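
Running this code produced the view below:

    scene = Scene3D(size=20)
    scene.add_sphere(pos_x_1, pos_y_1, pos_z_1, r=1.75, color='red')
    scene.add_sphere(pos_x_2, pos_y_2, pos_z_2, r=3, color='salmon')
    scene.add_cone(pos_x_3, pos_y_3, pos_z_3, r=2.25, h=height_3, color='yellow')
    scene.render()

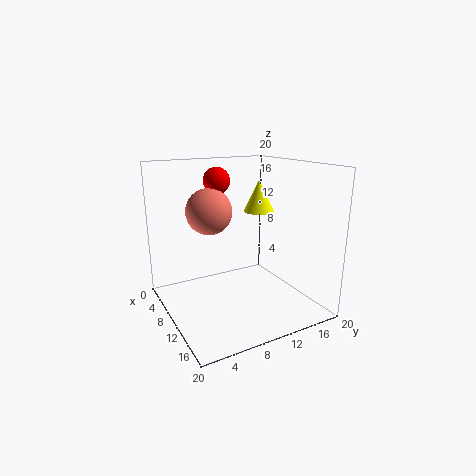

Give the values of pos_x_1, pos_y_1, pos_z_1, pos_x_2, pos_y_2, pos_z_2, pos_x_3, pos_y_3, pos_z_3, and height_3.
pos_x_1 = 9.25
pos_y_1 = 7.25
pos_z_1 = 18
pos_x_2 = 10
pos_y_2 = 5.75
pos_z_2 = 14.25
pos_x_3 = 7.75
pos_y_3 = 14.75
pos_z_3 = 12.75
height_3 = 4.75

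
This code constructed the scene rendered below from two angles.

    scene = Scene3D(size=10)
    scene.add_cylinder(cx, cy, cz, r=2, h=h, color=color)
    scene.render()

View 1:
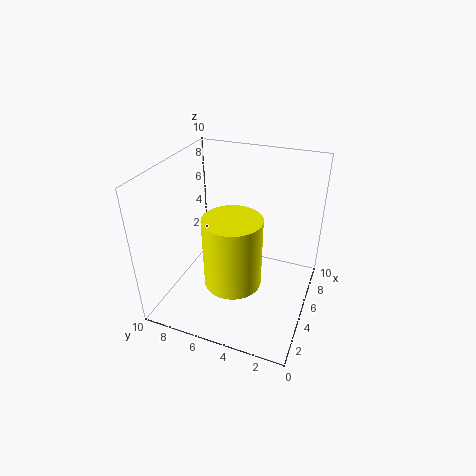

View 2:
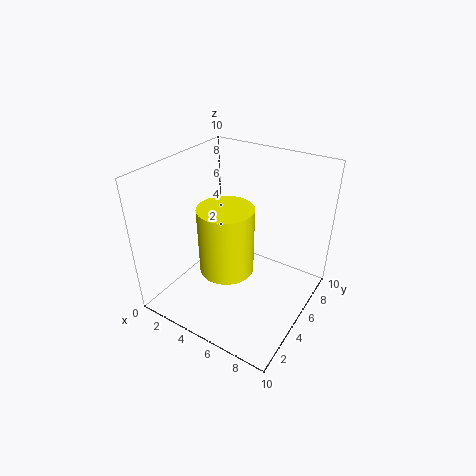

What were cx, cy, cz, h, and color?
cx = 4
cy = 5
cz = 2
h = 5
color = 'yellow'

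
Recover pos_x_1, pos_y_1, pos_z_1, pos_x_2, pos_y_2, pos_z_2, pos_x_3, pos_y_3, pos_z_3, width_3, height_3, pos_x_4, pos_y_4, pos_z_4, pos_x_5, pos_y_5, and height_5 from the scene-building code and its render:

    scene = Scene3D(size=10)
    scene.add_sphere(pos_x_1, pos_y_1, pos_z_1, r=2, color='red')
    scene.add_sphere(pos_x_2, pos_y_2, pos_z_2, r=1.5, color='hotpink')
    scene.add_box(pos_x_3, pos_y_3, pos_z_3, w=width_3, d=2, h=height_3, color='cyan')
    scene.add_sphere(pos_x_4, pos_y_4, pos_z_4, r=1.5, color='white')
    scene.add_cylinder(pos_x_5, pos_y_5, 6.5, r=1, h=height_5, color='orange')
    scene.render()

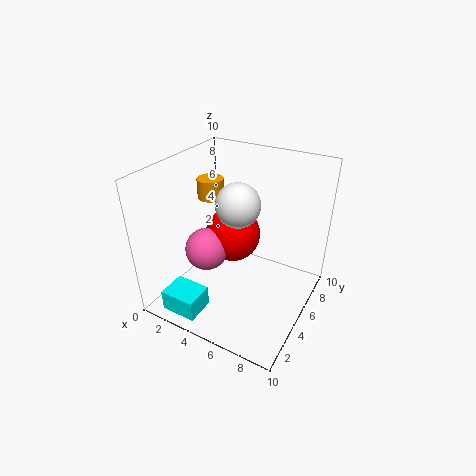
pos_x_1 = 4; pos_y_1 = 6; pos_z_1 = 4.5; pos_x_2 = 3; pos_y_2 = 4; pos_z_2 = 4; pos_x_3 = 1.5; pos_y_3 = 0.5; pos_z_3 = 0.5; width_3 = 2.5; height_3 = 1.5; pos_x_4 = 5; pos_y_4 = 5; pos_z_4 = 7.5; pos_x_5 = 1.5; pos_y_5 = 7; height_5 = 1.5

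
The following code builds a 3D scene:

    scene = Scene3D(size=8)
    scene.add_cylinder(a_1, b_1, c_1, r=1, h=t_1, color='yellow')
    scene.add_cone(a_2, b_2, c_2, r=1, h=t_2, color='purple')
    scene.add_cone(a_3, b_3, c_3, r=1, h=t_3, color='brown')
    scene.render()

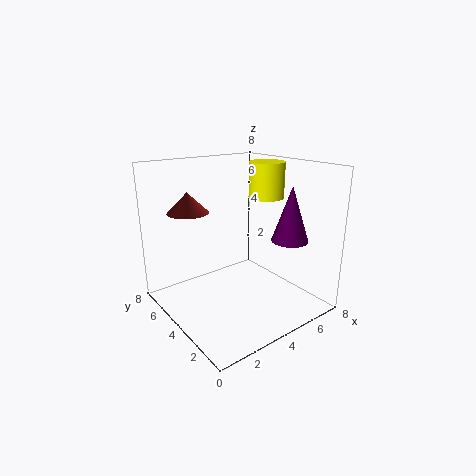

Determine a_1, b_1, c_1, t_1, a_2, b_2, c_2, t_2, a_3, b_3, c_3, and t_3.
a_1 = 6; b_1 = 4; c_1 = 6; t_1 = 2; a_2 = 6; b_2 = 2; c_2 = 4; t_2 = 3; a_3 = 1; b_3 = 4; c_3 = 6; t_3 = 1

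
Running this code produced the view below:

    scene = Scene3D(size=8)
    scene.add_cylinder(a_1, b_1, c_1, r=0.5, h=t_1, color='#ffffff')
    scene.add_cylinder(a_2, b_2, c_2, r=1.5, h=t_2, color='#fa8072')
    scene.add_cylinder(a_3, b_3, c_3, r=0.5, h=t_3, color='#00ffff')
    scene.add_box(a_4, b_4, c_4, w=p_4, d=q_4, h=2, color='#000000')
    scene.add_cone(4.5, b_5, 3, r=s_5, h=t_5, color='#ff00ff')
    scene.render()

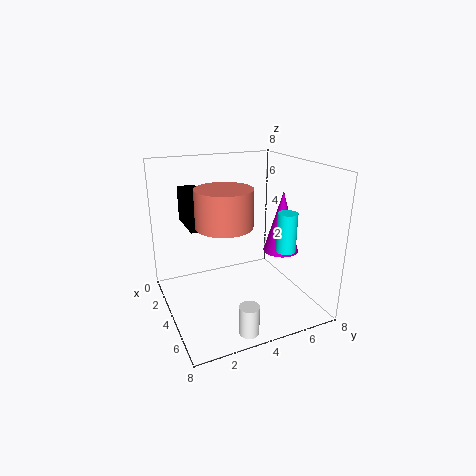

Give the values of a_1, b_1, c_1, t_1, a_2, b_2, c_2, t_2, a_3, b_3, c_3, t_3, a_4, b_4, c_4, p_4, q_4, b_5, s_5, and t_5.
a_1 = 7.5
b_1 = 3
c_1 = 0.5
t_1 = 1.5
a_2 = 4.5
b_2 = 3
c_2 = 5
t_2 = 2
a_3 = 6.5
b_3 = 5.5
c_3 = 4
t_3 = 2
a_4 = 1
b_4 = 1.5
c_4 = 4.5
p_4 = 2.5
q_4 = 1
b_5 = 6.5
s_5 = 1
t_5 = 3.5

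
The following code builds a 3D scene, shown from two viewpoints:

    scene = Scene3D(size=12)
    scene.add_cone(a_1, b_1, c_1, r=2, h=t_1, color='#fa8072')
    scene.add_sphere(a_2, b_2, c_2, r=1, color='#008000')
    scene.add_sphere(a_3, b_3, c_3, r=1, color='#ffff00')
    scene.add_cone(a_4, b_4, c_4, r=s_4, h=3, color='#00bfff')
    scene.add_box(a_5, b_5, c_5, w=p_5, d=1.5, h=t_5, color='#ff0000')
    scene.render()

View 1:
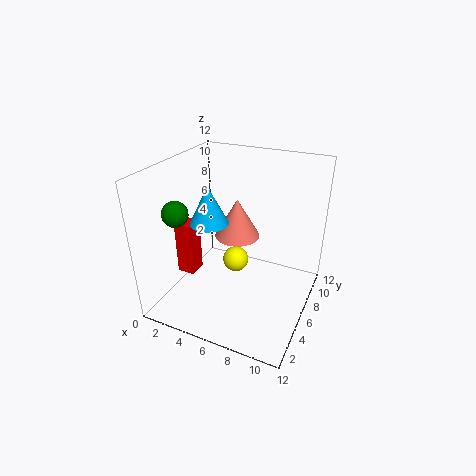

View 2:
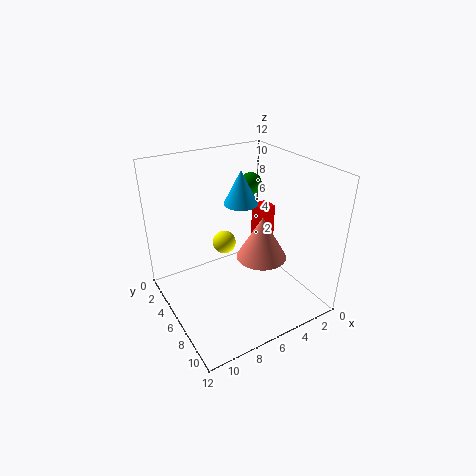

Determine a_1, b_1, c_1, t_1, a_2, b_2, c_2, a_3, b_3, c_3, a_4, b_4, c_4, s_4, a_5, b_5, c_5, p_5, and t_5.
a_1 = 5, b_1 = 8, c_1 = 5, t_1 = 3.5, a_2 = 2.5, b_2 = 2.5, c_2 = 9, a_3 = 6.5, b_3 = 4.5, c_3 = 5, a_4 = 4.5, b_4 = 4, c_4 = 8, s_4 = 1.5, a_5 = 1.5, b_5 = 3.5, c_5 = 3, p_5 = 1.5, t_5 = 4.5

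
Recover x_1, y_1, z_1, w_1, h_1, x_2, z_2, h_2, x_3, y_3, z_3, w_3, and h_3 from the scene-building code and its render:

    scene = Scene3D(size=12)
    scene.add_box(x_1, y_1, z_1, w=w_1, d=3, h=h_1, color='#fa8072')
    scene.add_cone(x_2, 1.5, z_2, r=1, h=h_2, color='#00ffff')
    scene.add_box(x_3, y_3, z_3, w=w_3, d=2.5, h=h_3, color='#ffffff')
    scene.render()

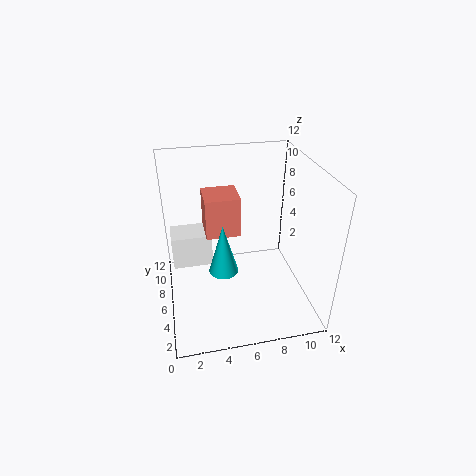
x_1 = 3.5; y_1 = 7; z_1 = 5.5; w_1 = 3; h_1 = 3.5; x_2 = 4; z_2 = 6.5; h_2 = 3.5; x_3 = 0.5; y_3 = 7.5; z_3 = 2.5; w_3 = 3.5; h_3 = 3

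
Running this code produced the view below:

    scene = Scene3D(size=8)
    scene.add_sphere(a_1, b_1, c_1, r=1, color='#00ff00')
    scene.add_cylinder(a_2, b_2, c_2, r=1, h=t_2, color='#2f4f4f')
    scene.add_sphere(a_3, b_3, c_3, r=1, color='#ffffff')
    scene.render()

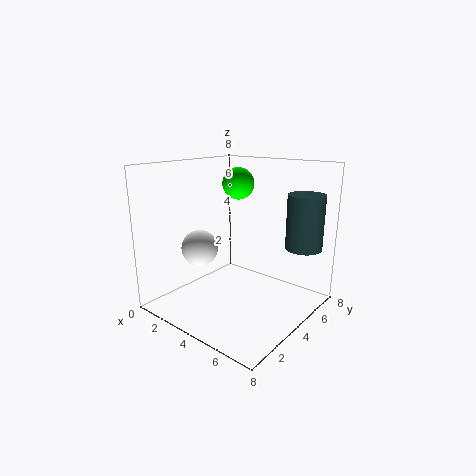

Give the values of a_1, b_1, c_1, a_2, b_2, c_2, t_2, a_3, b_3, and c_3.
a_1 = 2
b_1 = 6.5
c_1 = 6.5
a_2 = 7
b_2 = 6
c_2 = 3.5
t_2 = 3
a_3 = 2.5
b_3 = 2.5
c_3 = 3.5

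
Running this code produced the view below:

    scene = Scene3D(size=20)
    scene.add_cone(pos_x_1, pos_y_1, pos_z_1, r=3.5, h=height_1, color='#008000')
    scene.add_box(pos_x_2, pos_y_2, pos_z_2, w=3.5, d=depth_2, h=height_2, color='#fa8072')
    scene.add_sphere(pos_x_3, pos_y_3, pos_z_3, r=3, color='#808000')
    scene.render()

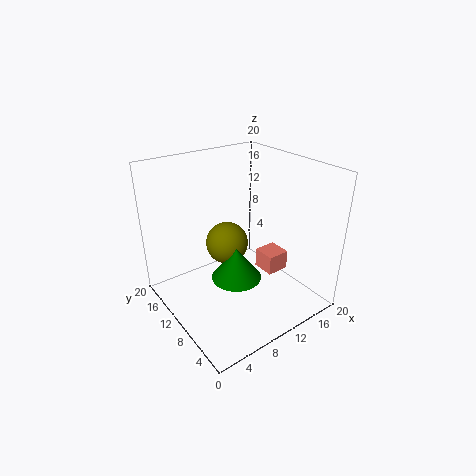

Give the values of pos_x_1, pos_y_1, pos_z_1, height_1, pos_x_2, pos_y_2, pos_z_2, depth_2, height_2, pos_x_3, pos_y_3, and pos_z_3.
pos_x_1 = 9; pos_y_1 = 9; pos_z_1 = 4.5; height_1 = 4.5; pos_x_2 = 15; pos_y_2 = 8.5; pos_z_2 = 2.5; depth_2 = 3.5; height_2 = 3; pos_x_3 = 9.5; pos_y_3 = 12; pos_z_3 = 8.5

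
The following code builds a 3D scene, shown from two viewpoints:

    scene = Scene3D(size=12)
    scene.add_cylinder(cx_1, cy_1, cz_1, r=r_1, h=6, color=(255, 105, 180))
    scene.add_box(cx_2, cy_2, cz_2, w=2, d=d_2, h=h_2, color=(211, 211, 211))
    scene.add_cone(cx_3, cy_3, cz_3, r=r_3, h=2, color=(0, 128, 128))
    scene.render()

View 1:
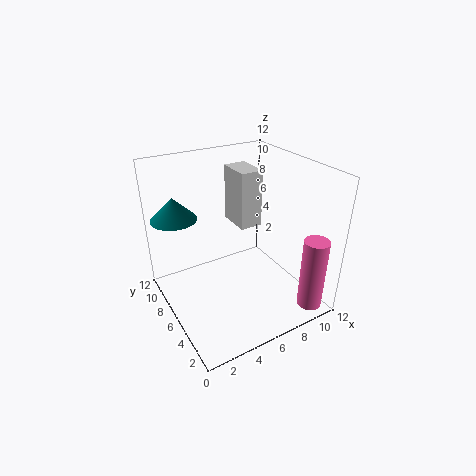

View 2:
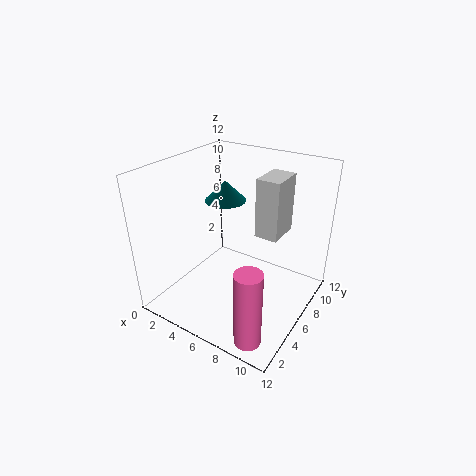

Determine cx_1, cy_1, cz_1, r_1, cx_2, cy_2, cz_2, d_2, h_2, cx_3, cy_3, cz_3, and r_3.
cx_1 = 10
cy_1 = 1
cz_1 = 1
r_1 = 1
cx_2 = 7
cy_2 = 7
cz_2 = 6
d_2 = 3
h_2 = 5
cx_3 = 2
cy_3 = 10
cz_3 = 7
r_3 = 2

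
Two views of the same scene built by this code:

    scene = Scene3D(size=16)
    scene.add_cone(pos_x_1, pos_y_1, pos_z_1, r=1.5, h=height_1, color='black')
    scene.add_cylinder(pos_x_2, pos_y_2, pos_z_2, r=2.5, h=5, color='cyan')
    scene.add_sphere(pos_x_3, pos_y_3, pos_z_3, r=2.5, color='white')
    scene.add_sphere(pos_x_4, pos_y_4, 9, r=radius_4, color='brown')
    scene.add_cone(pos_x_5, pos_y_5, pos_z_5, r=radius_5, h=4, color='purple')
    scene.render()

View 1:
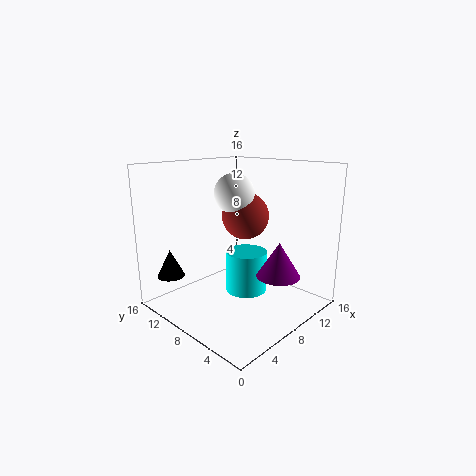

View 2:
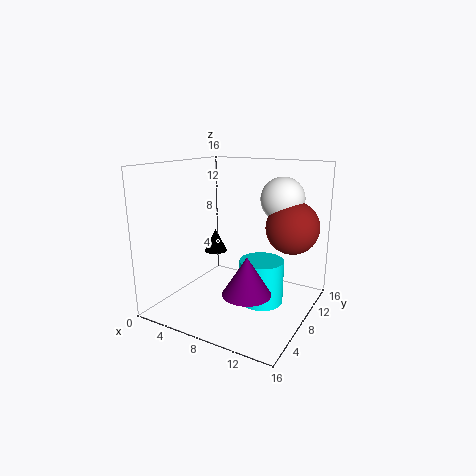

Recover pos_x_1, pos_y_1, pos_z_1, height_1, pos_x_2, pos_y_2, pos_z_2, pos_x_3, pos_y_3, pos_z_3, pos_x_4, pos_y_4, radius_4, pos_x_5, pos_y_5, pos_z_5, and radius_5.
pos_x_1 = 2
pos_y_1 = 12.5
pos_z_1 = 4
height_1 = 3
pos_x_2 = 10.5
pos_y_2 = 9
pos_z_2 = 0.5
pos_x_3 = 11.5
pos_y_3 = 12
pos_z_3 = 12
pos_x_4 = 13
pos_y_4 = 11.5
radius_4 = 3
pos_x_5 = 11
pos_y_5 = 4.5
pos_z_5 = 3.5
radius_5 = 2.5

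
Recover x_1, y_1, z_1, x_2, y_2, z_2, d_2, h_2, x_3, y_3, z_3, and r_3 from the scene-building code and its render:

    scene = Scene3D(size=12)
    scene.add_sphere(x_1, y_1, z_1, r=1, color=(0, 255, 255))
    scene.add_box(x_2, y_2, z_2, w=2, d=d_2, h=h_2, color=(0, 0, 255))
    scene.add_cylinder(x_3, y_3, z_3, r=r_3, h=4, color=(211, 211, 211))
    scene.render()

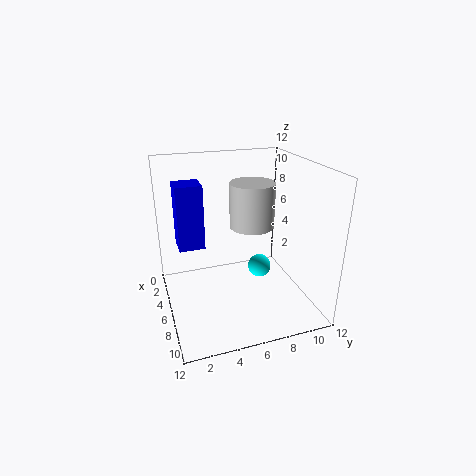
x_1 = 6, y_1 = 8, z_1 = 3, x_2 = 5, y_2 = 1, z_2 = 6, d_2 = 2, h_2 = 5, x_3 = 4, y_3 = 8, z_3 = 6, r_3 = 2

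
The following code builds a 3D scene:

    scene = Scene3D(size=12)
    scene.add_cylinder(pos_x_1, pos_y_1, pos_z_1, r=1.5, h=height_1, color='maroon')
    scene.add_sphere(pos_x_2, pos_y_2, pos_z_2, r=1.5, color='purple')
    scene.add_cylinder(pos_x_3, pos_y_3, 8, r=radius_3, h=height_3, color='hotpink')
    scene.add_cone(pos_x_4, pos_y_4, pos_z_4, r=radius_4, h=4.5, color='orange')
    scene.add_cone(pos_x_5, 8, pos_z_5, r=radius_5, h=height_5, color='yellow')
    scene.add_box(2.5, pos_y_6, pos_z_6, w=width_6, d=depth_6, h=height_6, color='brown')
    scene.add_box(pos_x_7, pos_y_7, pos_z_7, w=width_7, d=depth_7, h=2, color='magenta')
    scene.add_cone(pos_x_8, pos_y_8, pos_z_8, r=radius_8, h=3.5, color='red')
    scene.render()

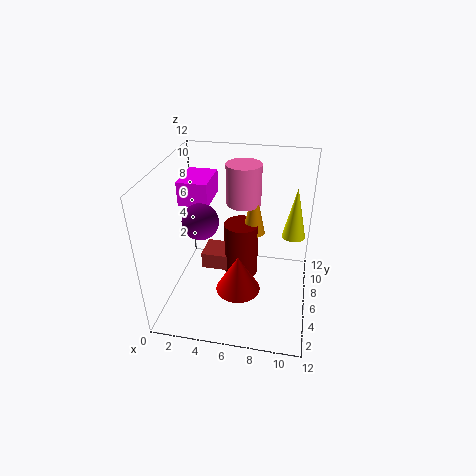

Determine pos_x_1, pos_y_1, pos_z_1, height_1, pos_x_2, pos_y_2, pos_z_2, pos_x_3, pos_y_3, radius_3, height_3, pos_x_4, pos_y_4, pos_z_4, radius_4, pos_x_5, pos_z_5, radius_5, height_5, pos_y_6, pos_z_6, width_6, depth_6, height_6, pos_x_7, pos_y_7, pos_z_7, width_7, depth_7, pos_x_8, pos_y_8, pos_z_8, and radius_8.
pos_x_1 = 6, pos_y_1 = 7.5, pos_z_1 = 1.5, height_1 = 5, pos_x_2 = 3, pos_y_2 = 5.5, pos_z_2 = 7.5, pos_x_3 = 6, pos_y_3 = 8.5, radius_3 = 1.5, height_3 = 3.5, pos_x_4 = 7, pos_y_4 = 8, pos_z_4 = 5.5, radius_4 = 1, pos_x_5 = 10.5, pos_z_5 = 5.5, radius_5 = 1, height_5 = 4.5, pos_y_6 = 6.5, pos_z_6 = 2, width_6 = 3, depth_6 = 2.5, height_6 = 1.5, pos_x_7 = 1, pos_y_7 = 6, pos_z_7 = 8.5, width_7 = 2.5, depth_7 = 3.5, pos_x_8 = 6, pos_y_8 = 6, pos_z_8 = 0.5, radius_8 = 2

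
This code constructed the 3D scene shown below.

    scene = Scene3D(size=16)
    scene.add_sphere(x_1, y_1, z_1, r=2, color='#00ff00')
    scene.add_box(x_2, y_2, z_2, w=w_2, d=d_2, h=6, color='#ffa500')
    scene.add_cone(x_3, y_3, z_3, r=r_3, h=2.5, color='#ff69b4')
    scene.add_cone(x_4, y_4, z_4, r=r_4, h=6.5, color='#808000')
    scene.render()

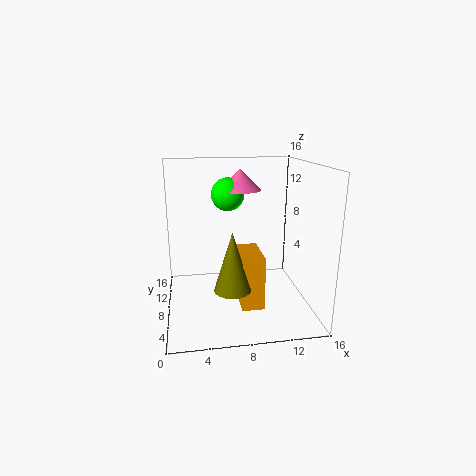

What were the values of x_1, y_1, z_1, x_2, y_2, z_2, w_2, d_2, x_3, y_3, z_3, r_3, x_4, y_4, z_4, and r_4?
x_1 = 7.5; y_1 = 12.5; z_1 = 12; x_2 = 8; y_2 = 5; z_2 = 0.5; w_2 = 2.5; d_2 = 5; x_3 = 9; y_3 = 12.5; z_3 = 12.5; r_3 = 2.5; x_4 = 7; y_4 = 5.5; z_4 = 3; r_4 = 2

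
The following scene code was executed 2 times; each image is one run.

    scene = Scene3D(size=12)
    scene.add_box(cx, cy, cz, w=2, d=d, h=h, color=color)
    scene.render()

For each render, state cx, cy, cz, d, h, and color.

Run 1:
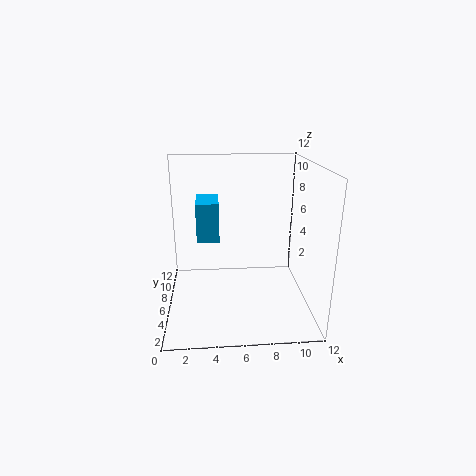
cx = 2.5
cy = 7.5
cz = 5
d = 3.5
h = 3.5
color = 'deepskyblue'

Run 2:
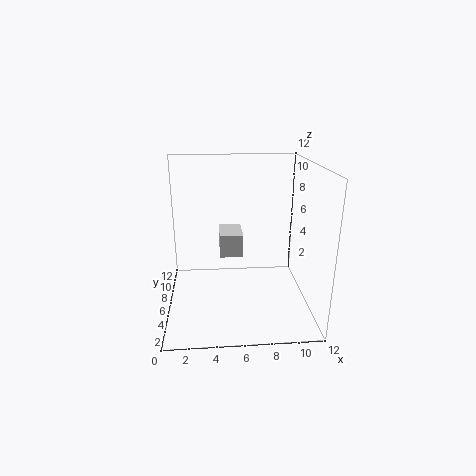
cx = 4.5
cy = 6.5
cz = 4
d = 3
h = 2
color = 'lightgray'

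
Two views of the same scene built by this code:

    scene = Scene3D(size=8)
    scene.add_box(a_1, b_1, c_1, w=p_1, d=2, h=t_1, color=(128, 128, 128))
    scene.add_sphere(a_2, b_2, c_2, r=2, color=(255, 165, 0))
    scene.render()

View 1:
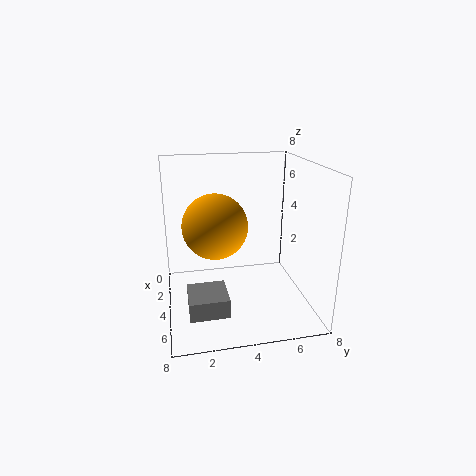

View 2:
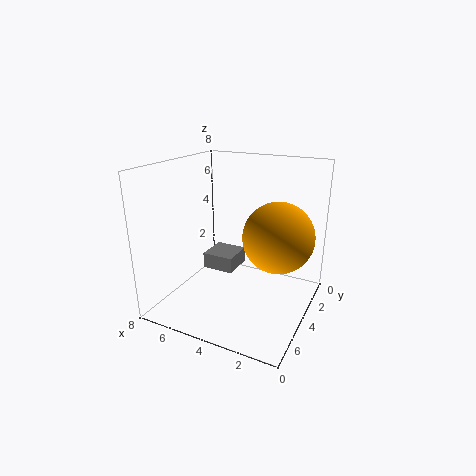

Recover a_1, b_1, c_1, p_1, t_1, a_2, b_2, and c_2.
a_1 = 5; b_1 = 1; c_1 = 1; p_1 = 2; t_1 = 1; a_2 = 2; b_2 = 3; c_2 = 4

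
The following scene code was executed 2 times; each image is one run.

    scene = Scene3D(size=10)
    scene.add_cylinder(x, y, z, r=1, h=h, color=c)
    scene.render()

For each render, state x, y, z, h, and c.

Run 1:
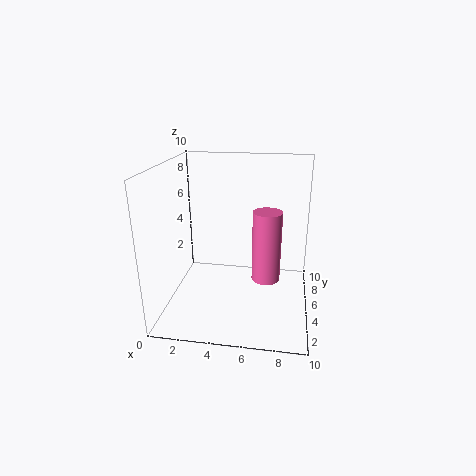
x = 7; y = 5; z = 2; h = 5; c = 'hotpink'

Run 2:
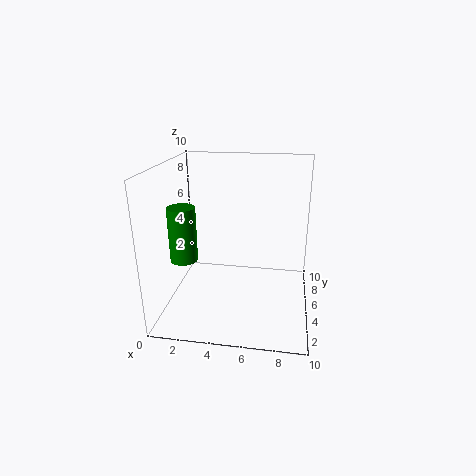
x = 1; y = 5; z = 3; h = 4; c = 'green'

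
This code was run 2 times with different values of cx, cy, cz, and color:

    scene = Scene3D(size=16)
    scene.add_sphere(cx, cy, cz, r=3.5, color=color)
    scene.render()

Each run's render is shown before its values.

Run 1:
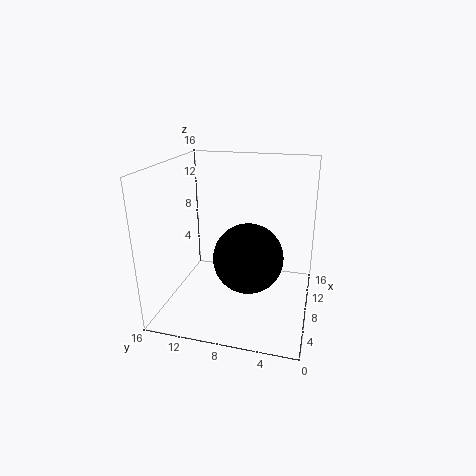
cx = 4.5, cy = 6, cz = 7.5, color = 'black'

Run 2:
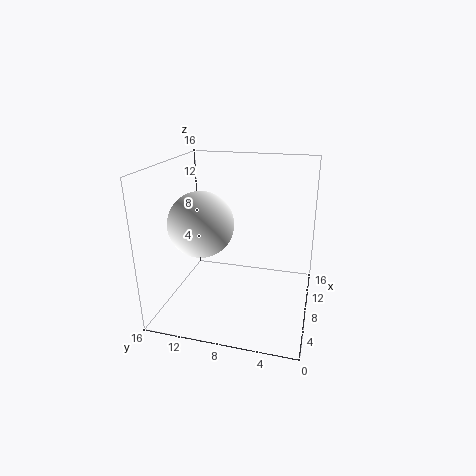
cx = 6, cy = 11.5, cz = 10, color = 'white'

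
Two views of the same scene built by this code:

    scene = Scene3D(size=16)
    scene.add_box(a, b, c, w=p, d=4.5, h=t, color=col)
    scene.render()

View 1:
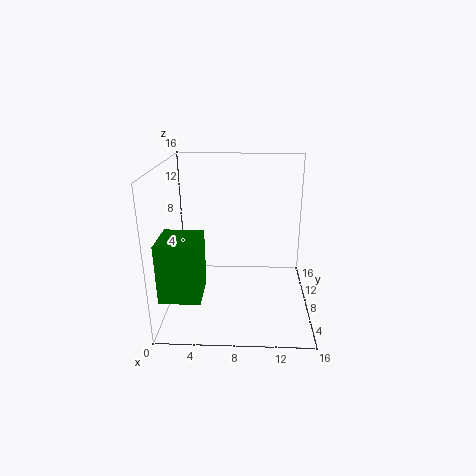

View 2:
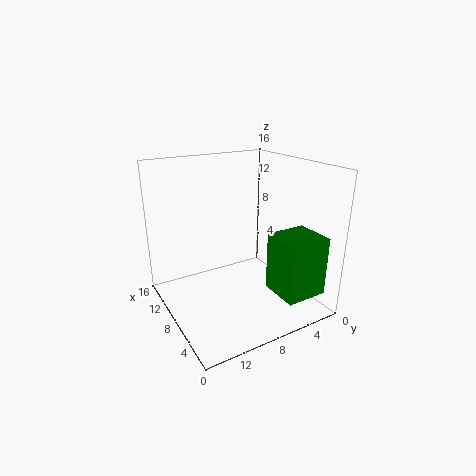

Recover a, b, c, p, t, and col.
a = 0.25, b = 2, c = 3.25, p = 4.25, t = 6.25, col = 'green'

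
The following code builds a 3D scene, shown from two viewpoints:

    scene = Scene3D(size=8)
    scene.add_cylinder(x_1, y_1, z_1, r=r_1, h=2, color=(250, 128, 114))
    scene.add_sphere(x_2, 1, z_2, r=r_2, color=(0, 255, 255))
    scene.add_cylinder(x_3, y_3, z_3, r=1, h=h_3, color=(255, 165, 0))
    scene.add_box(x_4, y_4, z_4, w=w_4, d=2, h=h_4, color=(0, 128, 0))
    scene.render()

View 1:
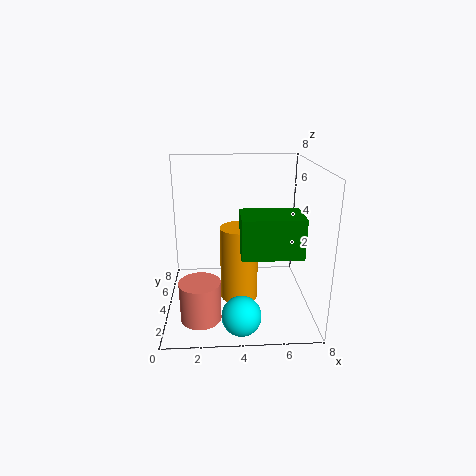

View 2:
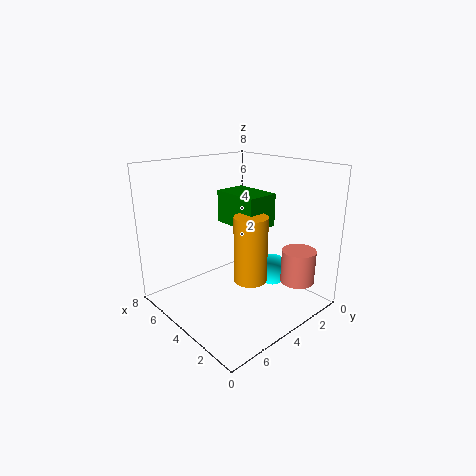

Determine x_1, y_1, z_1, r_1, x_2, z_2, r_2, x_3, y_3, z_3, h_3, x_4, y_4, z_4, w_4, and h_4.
x_1 = 2
y_1 = 1
z_1 = 1
r_1 = 1
x_2 = 4
z_2 = 1
r_2 = 1
x_3 = 4
y_3 = 3
z_3 = 1
h_3 = 4
x_4 = 4
y_4 = 1
z_4 = 4
w_4 = 3
h_4 = 2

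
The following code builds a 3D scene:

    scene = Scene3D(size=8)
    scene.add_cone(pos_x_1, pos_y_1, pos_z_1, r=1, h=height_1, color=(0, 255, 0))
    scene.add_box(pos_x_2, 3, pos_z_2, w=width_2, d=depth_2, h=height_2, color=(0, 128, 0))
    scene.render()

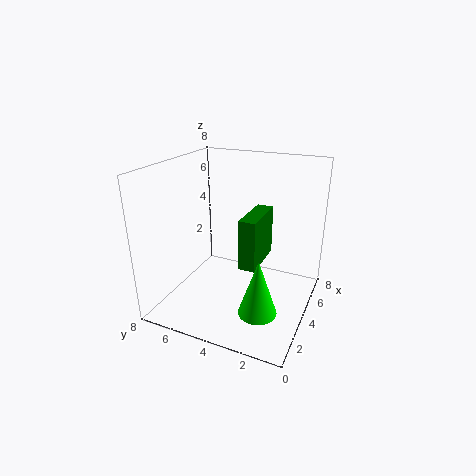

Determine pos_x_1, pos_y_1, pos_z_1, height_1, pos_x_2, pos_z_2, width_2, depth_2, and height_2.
pos_x_1 = 2
pos_y_1 = 2
pos_z_1 = 1
height_1 = 3
pos_x_2 = 4
pos_z_2 = 2
width_2 = 3
depth_2 = 1
height_2 = 3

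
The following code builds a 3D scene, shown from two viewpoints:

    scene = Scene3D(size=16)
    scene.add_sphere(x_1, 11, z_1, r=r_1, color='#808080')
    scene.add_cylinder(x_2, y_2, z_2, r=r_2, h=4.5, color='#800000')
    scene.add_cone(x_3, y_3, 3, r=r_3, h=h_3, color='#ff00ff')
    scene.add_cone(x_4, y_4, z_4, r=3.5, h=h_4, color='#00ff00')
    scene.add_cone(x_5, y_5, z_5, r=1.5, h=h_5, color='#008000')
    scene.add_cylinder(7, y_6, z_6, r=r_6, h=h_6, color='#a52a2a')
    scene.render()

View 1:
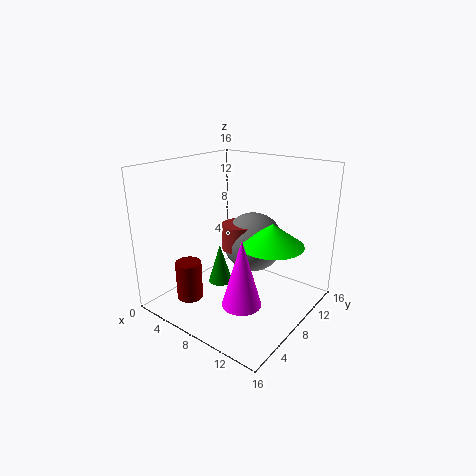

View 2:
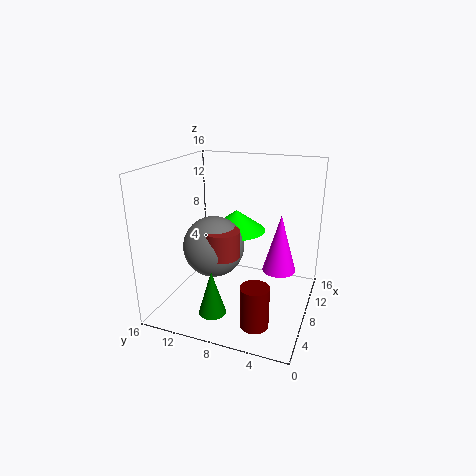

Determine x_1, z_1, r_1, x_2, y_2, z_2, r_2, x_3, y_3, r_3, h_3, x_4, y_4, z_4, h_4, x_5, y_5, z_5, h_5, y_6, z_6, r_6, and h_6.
x_1 = 8, z_1 = 6.5, r_1 = 3.5, x_2 = 3.5, y_2 = 4.5, z_2 = 0.5, r_2 = 1.5, x_3 = 11.5, y_3 = 4, r_3 = 2, h_3 = 7, x_4 = 11.5, y_4 = 9.5, z_4 = 7.5, h_4 = 2.5, x_5 = 4, y_5 = 9.5, z_5 = 0.5, h_5 = 5, y_6 = 9.5, z_6 = 6, r_6 = 2, h_6 = 3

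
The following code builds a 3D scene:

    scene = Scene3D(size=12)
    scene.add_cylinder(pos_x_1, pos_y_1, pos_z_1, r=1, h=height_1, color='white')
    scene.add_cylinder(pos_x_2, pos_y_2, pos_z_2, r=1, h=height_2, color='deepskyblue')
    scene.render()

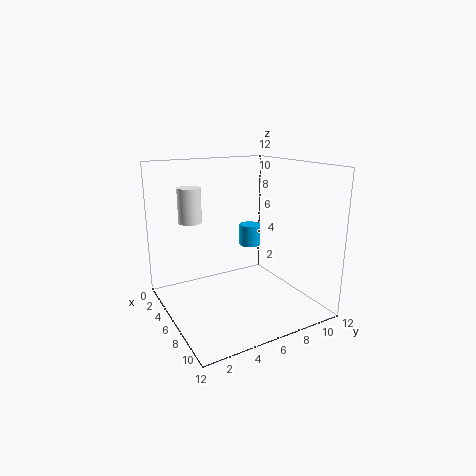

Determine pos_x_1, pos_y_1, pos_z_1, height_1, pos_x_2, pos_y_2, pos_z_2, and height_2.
pos_x_1 = 3, pos_y_1 = 3, pos_z_1 = 7, height_1 = 3, pos_x_2 = 3, pos_y_2 = 9, pos_z_2 = 4, height_2 = 2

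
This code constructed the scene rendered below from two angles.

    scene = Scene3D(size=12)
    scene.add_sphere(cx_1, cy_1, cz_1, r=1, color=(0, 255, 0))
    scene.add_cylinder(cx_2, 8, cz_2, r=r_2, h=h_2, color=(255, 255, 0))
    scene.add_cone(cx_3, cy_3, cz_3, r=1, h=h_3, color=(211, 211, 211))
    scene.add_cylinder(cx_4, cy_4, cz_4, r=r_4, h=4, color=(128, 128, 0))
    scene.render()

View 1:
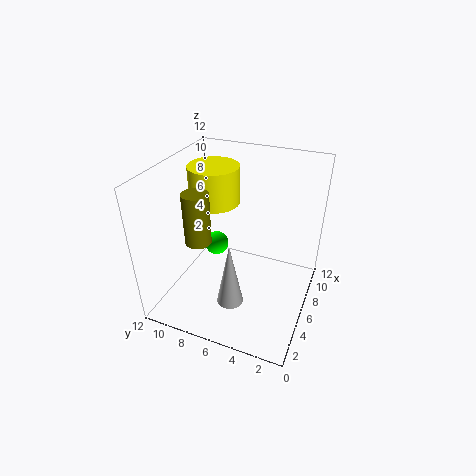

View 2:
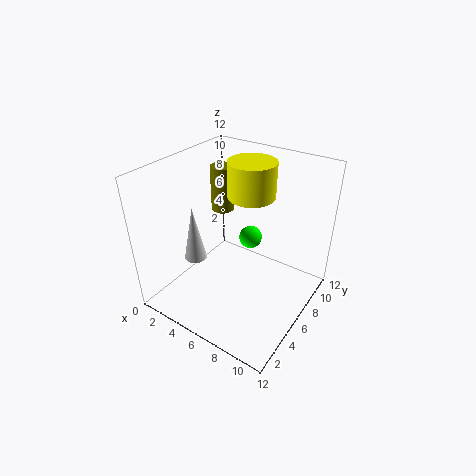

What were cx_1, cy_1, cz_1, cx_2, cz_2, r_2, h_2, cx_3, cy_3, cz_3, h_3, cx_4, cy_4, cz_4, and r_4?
cx_1 = 6
cy_1 = 8
cz_1 = 5
cx_2 = 6
cz_2 = 9
r_2 = 2
h_2 = 3
cx_3 = 2
cy_3 = 5
cz_3 = 3
h_3 = 5
cx_4 = 3
cy_4 = 8
cz_4 = 7
r_4 = 1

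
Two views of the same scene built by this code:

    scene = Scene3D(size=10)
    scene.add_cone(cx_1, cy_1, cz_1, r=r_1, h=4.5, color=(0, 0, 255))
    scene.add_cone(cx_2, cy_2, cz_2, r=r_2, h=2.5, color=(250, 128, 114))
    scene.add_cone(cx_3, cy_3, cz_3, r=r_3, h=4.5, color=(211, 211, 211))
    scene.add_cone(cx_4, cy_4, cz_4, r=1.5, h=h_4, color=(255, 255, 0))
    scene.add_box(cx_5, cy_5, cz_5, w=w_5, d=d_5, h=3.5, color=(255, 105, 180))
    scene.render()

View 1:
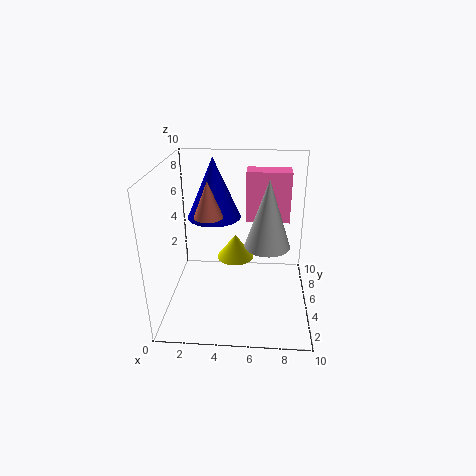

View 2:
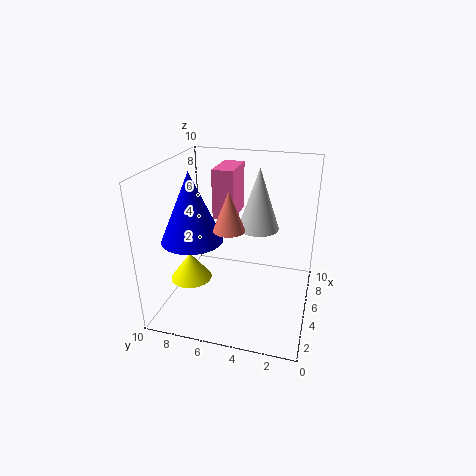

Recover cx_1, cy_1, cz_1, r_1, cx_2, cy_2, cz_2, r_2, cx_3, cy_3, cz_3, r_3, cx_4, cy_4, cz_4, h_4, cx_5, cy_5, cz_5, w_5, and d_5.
cx_1 = 3, cy_1 = 7.5, cz_1 = 5.5, r_1 = 2, cx_2 = 3, cy_2 = 5, cz_2 = 6.5, r_2 = 1, cx_3 = 7, cy_3 = 4, cz_3 = 5, r_3 = 1.5, cx_4 = 4.5, cy_4 = 8.5, cz_4 = 1.5, h_4 = 2, cx_5 = 5.5, cy_5 = 5.5, cz_5 = 6, w_5 = 3, d_5 = 1.5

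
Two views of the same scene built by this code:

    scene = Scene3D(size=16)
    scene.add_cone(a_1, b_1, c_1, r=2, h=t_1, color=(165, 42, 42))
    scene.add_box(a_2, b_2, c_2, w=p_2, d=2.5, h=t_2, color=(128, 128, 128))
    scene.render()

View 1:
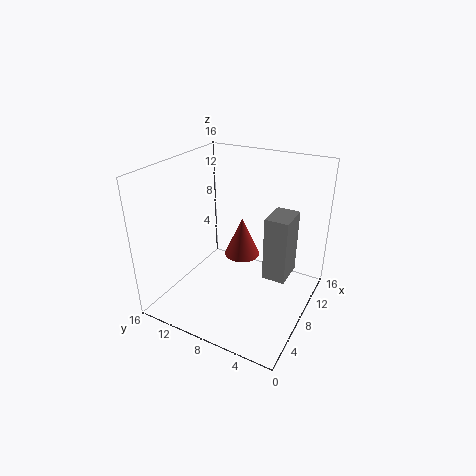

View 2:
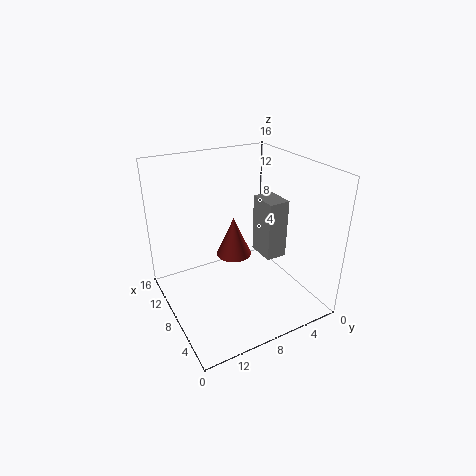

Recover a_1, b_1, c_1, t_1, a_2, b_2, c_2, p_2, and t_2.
a_1 = 9, b_1 = 8, c_1 = 5.5, t_1 = 4.5, a_2 = 7, b_2 = 2, c_2 = 4.5, p_2 = 3.5, t_2 = 7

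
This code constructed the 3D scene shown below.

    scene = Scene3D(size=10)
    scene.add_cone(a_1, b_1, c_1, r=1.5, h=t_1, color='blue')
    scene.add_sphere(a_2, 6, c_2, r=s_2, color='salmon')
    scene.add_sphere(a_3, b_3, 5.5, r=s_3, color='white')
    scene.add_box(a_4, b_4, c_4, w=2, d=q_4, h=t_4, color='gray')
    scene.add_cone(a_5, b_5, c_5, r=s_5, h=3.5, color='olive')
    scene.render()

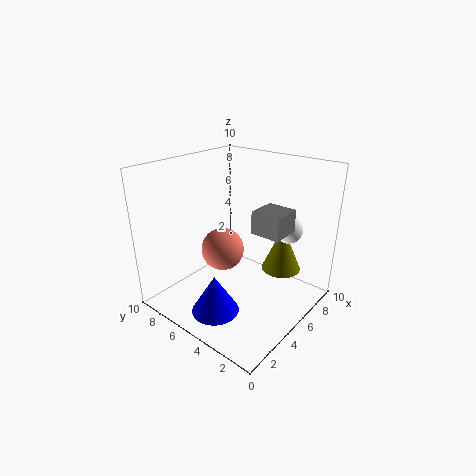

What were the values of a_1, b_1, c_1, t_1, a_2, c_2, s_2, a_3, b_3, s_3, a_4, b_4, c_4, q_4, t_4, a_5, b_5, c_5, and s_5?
a_1 = 1.5; b_1 = 4; c_1 = 1.5; t_1 = 2.5; a_2 = 4.5; c_2 = 4; s_2 = 1.5; a_3 = 7.5; b_3 = 2.5; s_3 = 1; a_4 = 4.5; b_4 = 1.5; c_4 = 6; q_4 = 2; t_4 = 1.5; a_5 = 8.5; b_5 = 3.5; c_5 = 1.5; s_5 = 1.5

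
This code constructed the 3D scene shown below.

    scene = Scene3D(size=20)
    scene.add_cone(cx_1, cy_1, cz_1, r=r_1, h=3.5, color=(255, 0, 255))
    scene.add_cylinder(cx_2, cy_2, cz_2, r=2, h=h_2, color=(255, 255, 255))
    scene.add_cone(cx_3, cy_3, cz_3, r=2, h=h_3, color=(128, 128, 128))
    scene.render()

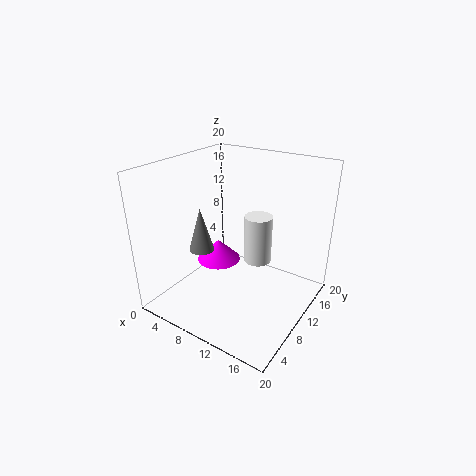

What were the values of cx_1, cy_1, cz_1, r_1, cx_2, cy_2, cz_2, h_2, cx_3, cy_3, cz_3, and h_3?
cx_1 = 3.5
cy_1 = 14
cz_1 = 2.5
r_1 = 3.5
cx_2 = 11.5
cy_2 = 13
cz_2 = 5.5
h_2 = 7
cx_3 = 2
cy_3 = 11.5
cz_3 = 5
h_3 = 7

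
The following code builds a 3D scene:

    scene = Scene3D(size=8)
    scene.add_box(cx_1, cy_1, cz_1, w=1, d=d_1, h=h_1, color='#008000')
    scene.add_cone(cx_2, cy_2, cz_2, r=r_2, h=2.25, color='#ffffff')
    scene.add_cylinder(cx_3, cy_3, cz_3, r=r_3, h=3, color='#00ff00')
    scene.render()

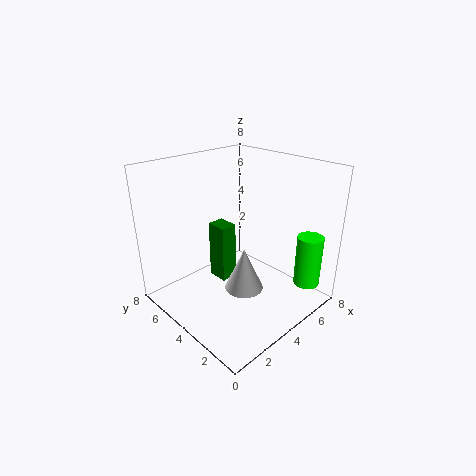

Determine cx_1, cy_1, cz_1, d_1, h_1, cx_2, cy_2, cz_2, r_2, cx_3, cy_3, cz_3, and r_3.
cx_1 = 3.75; cy_1 = 5; cz_1 = 0.75; d_1 = 1.25; h_1 = 3.5; cx_2 = 3; cy_2 = 2.5; cz_2 = 2; r_2 = 1; cx_3 = 7; cy_3 = 1.25; cz_3 = 1; r_3 = 0.75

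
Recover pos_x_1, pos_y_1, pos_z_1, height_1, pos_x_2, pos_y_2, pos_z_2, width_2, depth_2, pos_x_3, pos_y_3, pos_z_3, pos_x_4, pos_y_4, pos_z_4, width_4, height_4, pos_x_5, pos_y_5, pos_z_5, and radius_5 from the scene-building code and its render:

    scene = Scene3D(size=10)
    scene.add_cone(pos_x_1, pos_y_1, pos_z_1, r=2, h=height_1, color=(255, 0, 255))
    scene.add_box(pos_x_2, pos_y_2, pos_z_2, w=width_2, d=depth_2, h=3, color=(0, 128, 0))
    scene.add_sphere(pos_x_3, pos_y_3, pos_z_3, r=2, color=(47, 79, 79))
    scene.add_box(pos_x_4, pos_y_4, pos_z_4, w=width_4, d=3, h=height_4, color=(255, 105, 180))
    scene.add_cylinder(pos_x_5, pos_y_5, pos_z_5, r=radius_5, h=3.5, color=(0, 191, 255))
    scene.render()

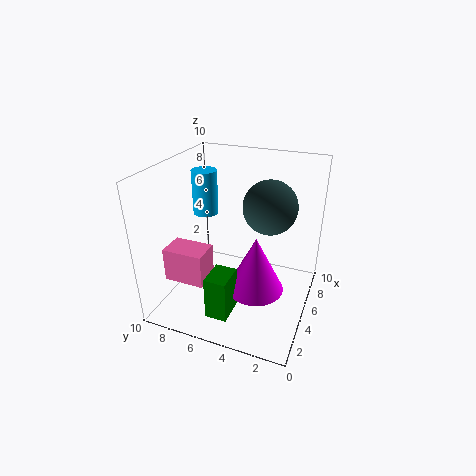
pos_x_1 = 4.5, pos_y_1 = 3.5, pos_z_1 = 1.5, height_1 = 4, pos_x_2 = 1.5, pos_y_2 = 4.5, pos_z_2 = 0.5, width_2 = 2, depth_2 = 1.5, pos_x_3 = 7.5, pos_y_3 = 3.5, pos_z_3 = 6.5, pos_x_4 = 3, pos_y_4 = 7, pos_z_4 = 1.5, width_4 = 2, height_4 = 2.5, pos_x_5 = 8, pos_y_5 = 9, pos_z_5 = 5, radius_5 = 1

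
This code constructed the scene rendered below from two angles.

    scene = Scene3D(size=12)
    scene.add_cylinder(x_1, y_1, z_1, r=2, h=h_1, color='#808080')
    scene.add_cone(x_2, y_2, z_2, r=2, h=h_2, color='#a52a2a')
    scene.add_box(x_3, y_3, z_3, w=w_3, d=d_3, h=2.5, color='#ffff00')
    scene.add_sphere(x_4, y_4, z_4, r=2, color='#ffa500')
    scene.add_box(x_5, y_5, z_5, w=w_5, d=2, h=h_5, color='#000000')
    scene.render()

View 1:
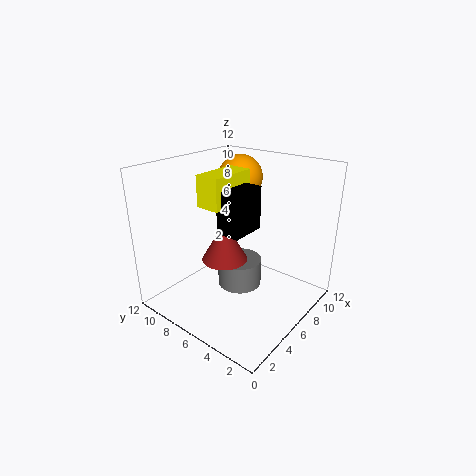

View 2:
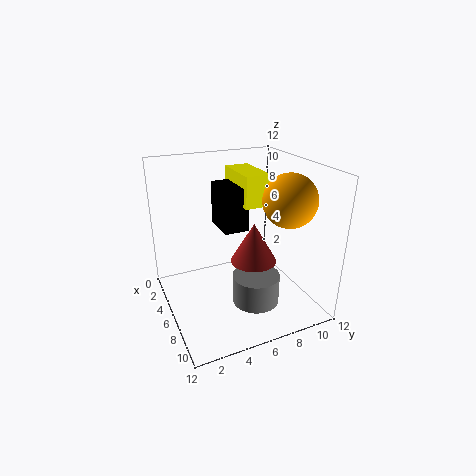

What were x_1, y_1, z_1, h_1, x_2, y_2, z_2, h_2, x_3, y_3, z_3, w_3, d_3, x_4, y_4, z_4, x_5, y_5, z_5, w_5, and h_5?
x_1 = 7.5
y_1 = 7
z_1 = 0.5
h_1 = 2.5
x_2 = 6
y_2 = 7.5
z_2 = 3.5
h_2 = 3.5
x_3 = 3.5
y_3 = 6
z_3 = 9
w_3 = 4
d_3 = 2
x_4 = 9.5
y_4 = 8.5
z_4 = 10
x_5 = 4
y_5 = 4.5
z_5 = 7
w_5 = 3
h_5 = 3.5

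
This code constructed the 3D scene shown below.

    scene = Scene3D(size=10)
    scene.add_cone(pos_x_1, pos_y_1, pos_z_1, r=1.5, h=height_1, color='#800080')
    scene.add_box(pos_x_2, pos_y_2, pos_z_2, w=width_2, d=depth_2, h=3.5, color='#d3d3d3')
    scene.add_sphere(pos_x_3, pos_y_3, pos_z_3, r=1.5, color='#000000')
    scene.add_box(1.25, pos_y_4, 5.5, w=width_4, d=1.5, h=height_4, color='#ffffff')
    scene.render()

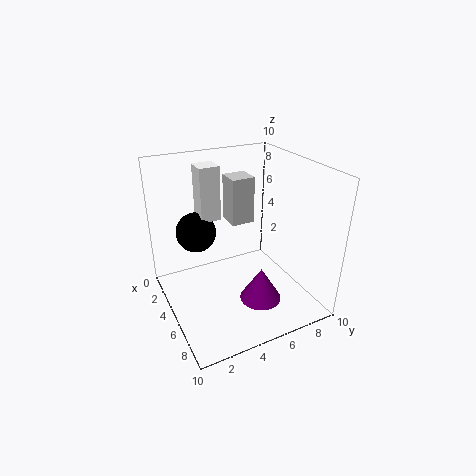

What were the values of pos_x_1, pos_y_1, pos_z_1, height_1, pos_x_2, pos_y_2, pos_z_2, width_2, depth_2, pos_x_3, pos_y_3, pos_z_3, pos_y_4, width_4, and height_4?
pos_x_1 = 6.25; pos_y_1 = 6.25; pos_z_1 = 0.25; height_1 = 2.5; pos_x_2 = 1.5; pos_y_2 = 5.5; pos_z_2 = 5; width_2 = 1.75; depth_2 = 1.75; pos_x_3 = 2; pos_y_3 = 3; pos_z_3 = 4.5; pos_y_4 = 3.25; width_4 = 1.5; height_4 = 4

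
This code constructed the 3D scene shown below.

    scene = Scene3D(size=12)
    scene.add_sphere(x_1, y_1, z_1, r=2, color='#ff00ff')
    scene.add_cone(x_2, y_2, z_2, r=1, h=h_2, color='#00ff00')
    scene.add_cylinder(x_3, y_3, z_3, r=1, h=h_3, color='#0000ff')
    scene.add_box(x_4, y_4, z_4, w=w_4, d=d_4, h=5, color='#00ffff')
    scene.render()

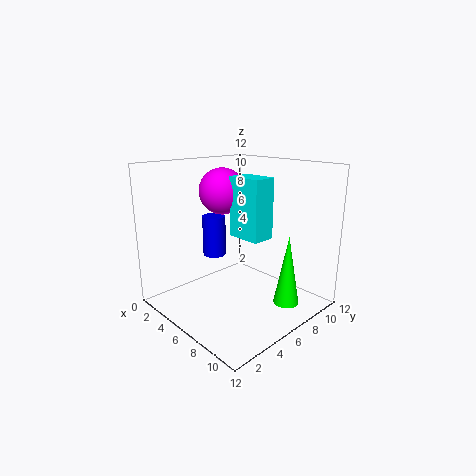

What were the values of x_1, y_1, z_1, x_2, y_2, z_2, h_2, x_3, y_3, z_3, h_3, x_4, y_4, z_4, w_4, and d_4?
x_1 = 3.5; y_1 = 6.5; z_1 = 9.5; x_2 = 10.5; y_2 = 7; z_2 = 1.5; h_2 = 5.5; x_3 = 3.5; y_3 = 5.5; z_3 = 4; h_3 = 3.5; x_4 = 5; y_4 = 6; z_4 = 6; w_4 = 3; d_4 = 2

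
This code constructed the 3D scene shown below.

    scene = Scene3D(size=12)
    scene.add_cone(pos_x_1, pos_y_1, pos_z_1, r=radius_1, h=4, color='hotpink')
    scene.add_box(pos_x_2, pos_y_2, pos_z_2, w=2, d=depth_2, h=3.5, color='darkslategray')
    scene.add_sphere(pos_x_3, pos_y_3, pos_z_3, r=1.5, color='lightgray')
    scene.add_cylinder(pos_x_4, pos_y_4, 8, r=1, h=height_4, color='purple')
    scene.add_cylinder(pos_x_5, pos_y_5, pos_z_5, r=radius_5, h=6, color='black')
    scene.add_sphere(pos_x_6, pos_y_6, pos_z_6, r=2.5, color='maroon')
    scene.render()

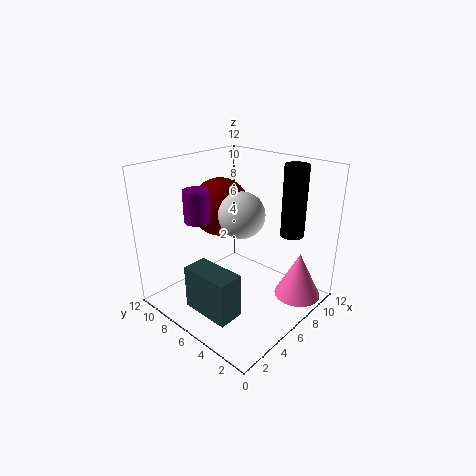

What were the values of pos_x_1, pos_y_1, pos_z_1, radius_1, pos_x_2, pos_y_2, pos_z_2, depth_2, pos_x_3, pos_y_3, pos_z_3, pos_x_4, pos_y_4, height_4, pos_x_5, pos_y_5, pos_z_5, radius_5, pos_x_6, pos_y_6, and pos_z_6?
pos_x_1 = 9.5
pos_y_1 = 2
pos_z_1 = 0.5
radius_1 = 2
pos_x_2 = 1
pos_y_2 = 3
pos_z_2 = 1.5
depth_2 = 4
pos_x_3 = 2.5
pos_y_3 = 2.5
pos_z_3 = 10
pos_x_4 = 3
pos_y_4 = 7.5
height_4 = 2.5
pos_x_5 = 9.5
pos_y_5 = 3
pos_z_5 = 6
radius_5 = 1
pos_x_6 = 6.5
pos_y_6 = 8.5
pos_z_6 = 8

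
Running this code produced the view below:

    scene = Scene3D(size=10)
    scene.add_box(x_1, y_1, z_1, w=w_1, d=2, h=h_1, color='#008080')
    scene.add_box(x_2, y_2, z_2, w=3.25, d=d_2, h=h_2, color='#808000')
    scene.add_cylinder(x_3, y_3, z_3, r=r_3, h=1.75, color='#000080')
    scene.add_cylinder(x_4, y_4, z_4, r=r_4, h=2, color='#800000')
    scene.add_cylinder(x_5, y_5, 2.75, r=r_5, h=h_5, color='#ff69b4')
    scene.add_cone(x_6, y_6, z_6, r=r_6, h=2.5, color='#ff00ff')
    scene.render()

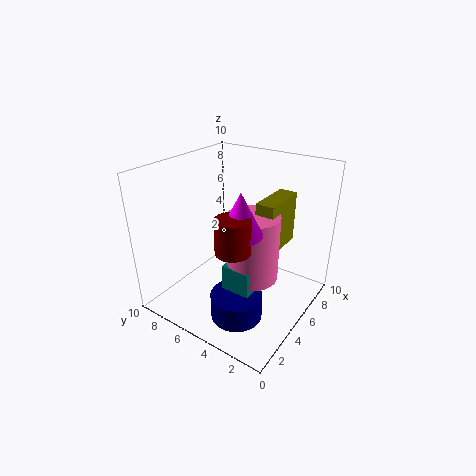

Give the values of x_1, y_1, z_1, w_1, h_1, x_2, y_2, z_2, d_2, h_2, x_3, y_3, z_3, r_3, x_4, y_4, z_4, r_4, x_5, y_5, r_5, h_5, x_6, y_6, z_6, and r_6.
x_1 = 2.75
y_1 = 2.75
z_1 = 2.25
w_1 = 1.75
h_1 = 1.75
x_2 = 4.75
y_2 = 2.25
z_2 = 4.5
d_2 = 1.25
h_2 = 3.5
x_3 = 3
y_3 = 3.75
z_3 = 0.25
r_3 = 1.75
x_4 = 1.25
y_4 = 2.75
z_4 = 6.5
r_4 = 1
x_5 = 4.5
y_5 = 3.5
r_5 = 1.75
h_5 = 4.5
x_6 = 2
y_6 = 2.75
z_6 = 7.25
r_6 = 1.25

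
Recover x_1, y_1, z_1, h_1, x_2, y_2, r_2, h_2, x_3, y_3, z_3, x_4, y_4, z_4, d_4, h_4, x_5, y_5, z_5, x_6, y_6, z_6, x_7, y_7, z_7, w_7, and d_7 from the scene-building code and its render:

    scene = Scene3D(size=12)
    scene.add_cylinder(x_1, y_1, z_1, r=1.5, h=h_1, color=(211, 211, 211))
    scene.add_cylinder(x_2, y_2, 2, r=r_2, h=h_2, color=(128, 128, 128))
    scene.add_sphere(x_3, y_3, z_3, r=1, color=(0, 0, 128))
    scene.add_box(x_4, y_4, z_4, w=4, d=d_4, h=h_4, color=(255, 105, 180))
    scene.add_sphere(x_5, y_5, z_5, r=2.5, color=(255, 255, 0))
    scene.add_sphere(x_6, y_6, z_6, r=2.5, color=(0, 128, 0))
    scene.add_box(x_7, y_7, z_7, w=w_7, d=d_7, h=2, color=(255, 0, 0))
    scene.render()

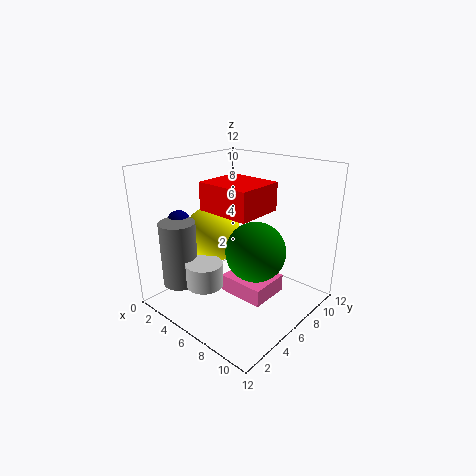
x_1 = 5
y_1 = 3
z_1 = 2.5
h_1 = 2
x_2 = 2.5
y_2 = 2.5
r_2 = 1.5
h_2 = 5.5
x_3 = 1.5
y_3 = 3.5
z_3 = 7
x_4 = 5
y_4 = 5
z_4 = 1
d_4 = 3.5
h_4 = 1.5
x_5 = 3
y_5 = 6
z_5 = 5.5
x_6 = 7.5
y_6 = 6.5
z_6 = 5
x_7 = 6
y_7 = 2
z_7 = 9.5
w_7 = 4
d_7 = 3.5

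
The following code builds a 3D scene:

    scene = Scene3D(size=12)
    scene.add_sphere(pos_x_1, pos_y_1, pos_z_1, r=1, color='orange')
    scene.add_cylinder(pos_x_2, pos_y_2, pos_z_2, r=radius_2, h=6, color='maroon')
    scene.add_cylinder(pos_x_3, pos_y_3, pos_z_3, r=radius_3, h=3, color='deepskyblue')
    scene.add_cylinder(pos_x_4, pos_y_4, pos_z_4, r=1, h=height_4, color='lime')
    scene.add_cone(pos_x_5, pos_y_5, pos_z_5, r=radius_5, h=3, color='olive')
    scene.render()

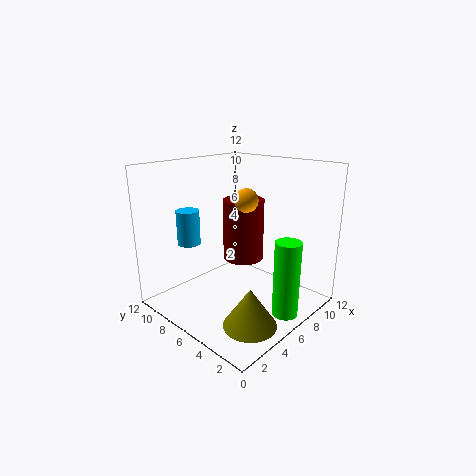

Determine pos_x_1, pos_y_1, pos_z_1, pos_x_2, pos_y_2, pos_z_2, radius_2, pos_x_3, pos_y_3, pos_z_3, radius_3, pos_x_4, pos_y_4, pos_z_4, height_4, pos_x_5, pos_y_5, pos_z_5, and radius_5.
pos_x_1 = 7, pos_y_1 = 6, pos_z_1 = 9, pos_x_2 = 10, pos_y_2 = 9, pos_z_2 = 2, radius_2 = 2, pos_x_3 = 4, pos_y_3 = 10, pos_z_3 = 5, radius_3 = 1, pos_x_4 = 6, pos_y_4 = 1, pos_z_4 = 1, height_4 = 6, pos_x_5 = 3, pos_y_5 = 2, pos_z_5 = 1, radius_5 = 2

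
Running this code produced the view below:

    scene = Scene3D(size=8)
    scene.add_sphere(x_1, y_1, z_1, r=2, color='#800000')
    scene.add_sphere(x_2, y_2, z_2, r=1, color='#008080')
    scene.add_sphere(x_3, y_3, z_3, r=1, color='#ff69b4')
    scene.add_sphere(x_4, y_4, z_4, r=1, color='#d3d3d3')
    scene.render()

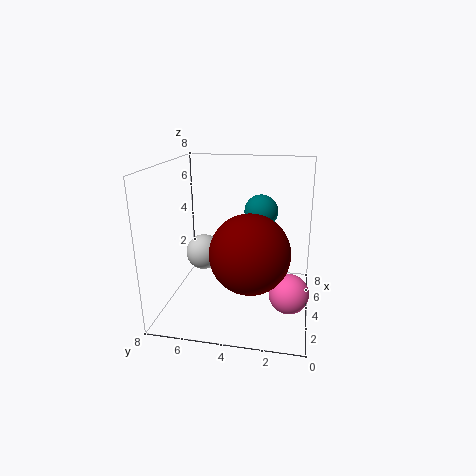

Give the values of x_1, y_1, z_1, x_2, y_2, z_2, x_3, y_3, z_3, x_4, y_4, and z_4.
x_1 = 2, y_1 = 3, z_1 = 4, x_2 = 6, y_2 = 3, z_2 = 5, x_3 = 2, y_3 = 1, z_3 = 2, x_4 = 4, y_4 = 6, z_4 = 3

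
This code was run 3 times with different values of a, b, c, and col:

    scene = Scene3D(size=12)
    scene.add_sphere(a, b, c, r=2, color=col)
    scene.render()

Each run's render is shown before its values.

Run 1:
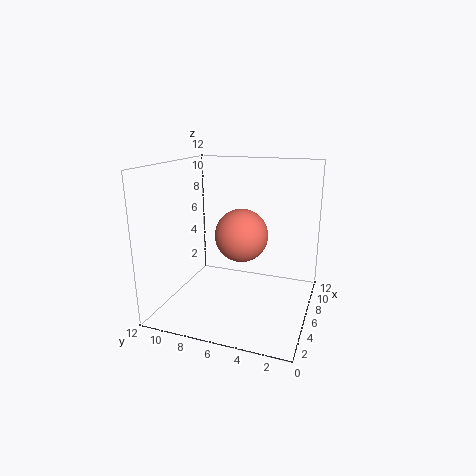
a = 4
b = 5
c = 7
col = 'salmon'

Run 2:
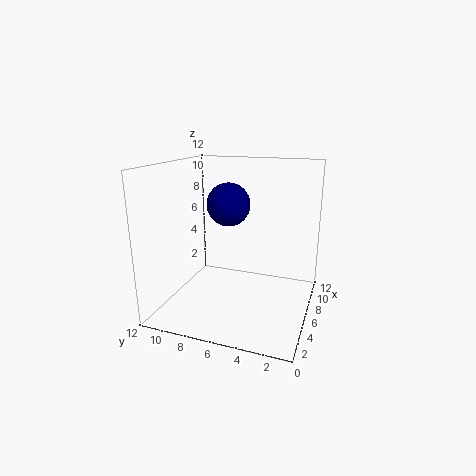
a = 9
b = 8
c = 8
col = 'navy'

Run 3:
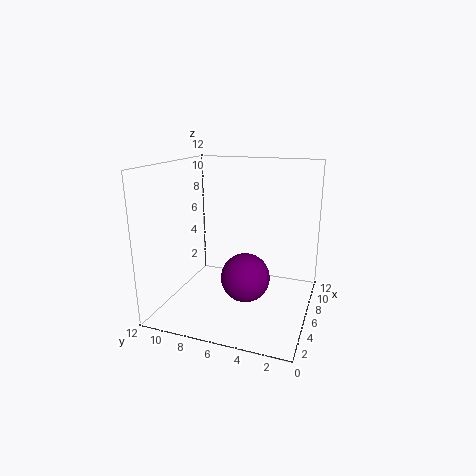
a = 5
b = 5
c = 3
col = 'purple'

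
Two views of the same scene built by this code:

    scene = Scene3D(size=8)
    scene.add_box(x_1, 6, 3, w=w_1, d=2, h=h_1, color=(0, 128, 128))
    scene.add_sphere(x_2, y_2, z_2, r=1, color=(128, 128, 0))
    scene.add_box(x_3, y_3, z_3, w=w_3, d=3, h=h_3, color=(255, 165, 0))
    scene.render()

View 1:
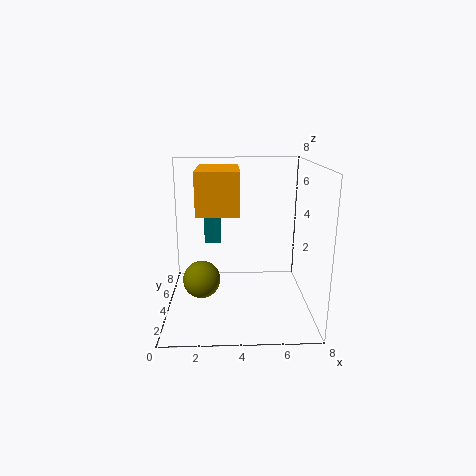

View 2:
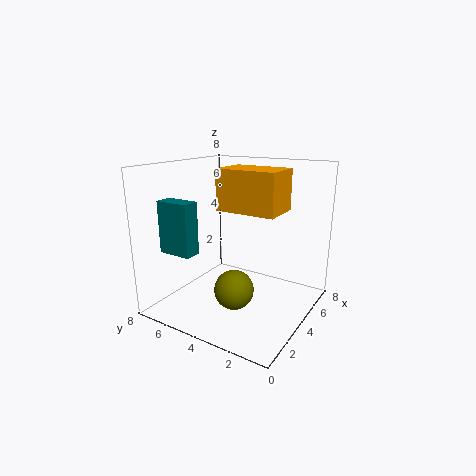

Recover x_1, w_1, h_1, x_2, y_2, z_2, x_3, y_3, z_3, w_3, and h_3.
x_1 = 2, w_1 = 1, h_1 = 3, x_2 = 2, y_2 = 3, z_2 = 2, x_3 = 2, y_3 = 1, z_3 = 6, w_3 = 2, h_3 = 2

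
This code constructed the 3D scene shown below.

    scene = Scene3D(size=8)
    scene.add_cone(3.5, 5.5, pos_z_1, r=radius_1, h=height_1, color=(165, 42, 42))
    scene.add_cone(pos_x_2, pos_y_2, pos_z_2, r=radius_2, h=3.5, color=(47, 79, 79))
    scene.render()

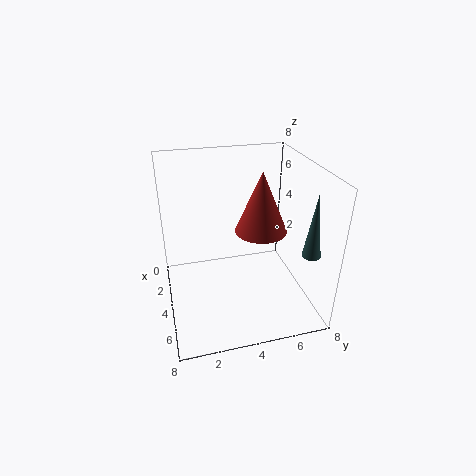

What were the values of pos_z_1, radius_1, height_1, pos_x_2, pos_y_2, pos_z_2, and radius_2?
pos_z_1 = 4, radius_1 = 1.5, height_1 = 3.5, pos_x_2 = 6, pos_y_2 = 7.5, pos_z_2 = 3.5, radius_2 = 0.5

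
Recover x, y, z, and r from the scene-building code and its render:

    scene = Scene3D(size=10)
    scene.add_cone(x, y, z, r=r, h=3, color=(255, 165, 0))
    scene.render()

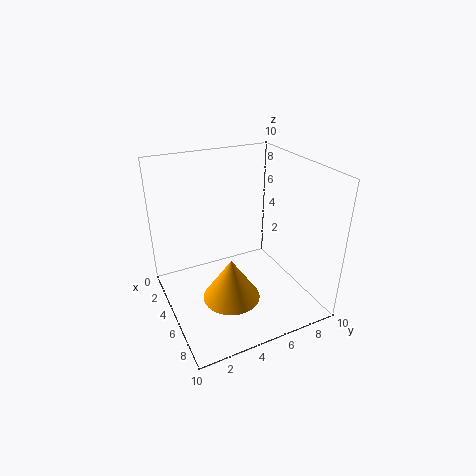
x = 6, y = 4, z = 1, r = 2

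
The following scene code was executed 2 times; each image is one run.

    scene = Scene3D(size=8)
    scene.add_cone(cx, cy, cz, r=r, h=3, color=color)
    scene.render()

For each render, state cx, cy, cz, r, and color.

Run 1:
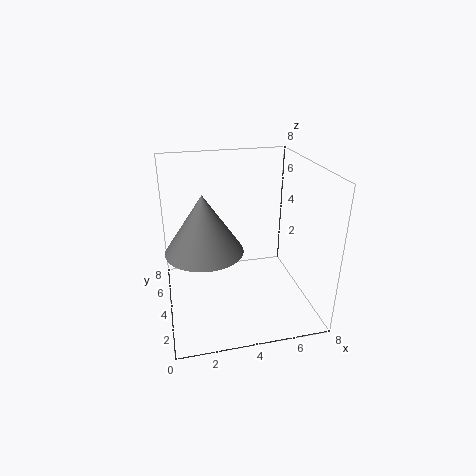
cx = 2; cy = 3; cz = 4; r = 2; color = 'gray'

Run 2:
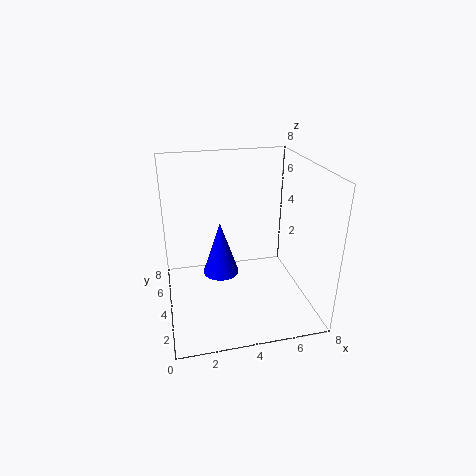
cx = 3; cy = 4; cz = 2; r = 1; color = 'blue'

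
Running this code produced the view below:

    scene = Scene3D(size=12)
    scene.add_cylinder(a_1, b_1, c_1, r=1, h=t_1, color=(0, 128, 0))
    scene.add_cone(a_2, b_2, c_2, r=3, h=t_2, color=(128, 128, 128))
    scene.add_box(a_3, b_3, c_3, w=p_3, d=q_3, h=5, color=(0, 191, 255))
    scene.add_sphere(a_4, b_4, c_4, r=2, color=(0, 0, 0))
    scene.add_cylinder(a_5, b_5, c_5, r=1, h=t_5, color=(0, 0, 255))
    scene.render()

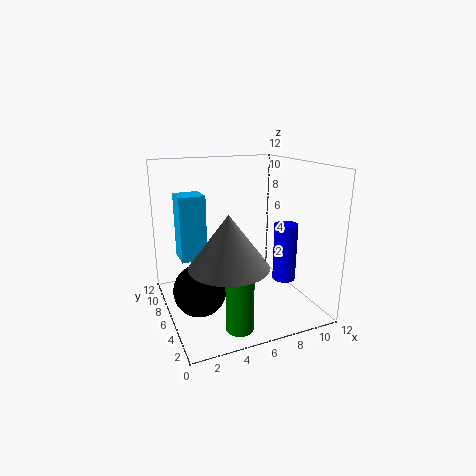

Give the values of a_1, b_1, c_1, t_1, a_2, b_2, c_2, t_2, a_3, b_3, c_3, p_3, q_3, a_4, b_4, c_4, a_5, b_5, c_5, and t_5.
a_1 = 4, b_1 = 1, c_1 = 1, t_1 = 4, a_2 = 4, b_2 = 3, c_2 = 5, t_2 = 4, a_3 = 1, b_3 = 5, c_3 = 5, p_3 = 2, q_3 = 2, a_4 = 2, b_4 = 4, c_4 = 3, a_5 = 10, b_5 = 5, c_5 = 2, t_5 = 5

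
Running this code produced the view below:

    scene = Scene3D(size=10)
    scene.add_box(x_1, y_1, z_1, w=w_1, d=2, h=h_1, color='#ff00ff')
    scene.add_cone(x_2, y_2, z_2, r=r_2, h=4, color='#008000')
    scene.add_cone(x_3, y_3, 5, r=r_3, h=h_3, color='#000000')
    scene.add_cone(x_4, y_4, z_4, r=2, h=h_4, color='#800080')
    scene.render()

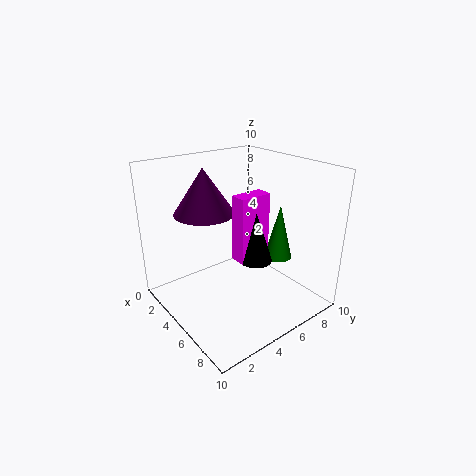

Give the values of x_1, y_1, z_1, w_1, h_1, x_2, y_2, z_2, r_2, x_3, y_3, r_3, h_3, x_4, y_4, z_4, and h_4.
x_1 = 7, y_1 = 3, z_1 = 5, w_1 = 1, h_1 = 4, x_2 = 6, y_2 = 8, z_2 = 3, r_2 = 1, x_3 = 8, y_3 = 4, r_3 = 1, h_3 = 3, x_4 = 4, y_4 = 3, z_4 = 7, h_4 = 3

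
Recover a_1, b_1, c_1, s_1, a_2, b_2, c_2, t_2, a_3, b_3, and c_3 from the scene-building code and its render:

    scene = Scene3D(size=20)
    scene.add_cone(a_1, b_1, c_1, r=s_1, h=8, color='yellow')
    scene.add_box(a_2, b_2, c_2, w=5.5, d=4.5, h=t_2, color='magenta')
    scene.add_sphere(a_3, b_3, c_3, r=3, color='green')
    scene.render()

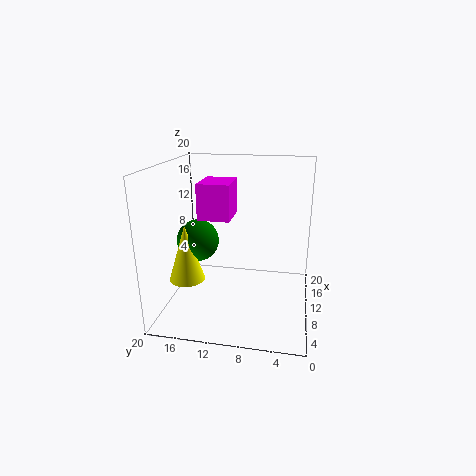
a_1 = 8; b_1 = 17; c_1 = 4; s_1 = 2.5; a_2 = 9; b_2 = 11; c_2 = 12.5; t_2 = 5; a_3 = 10.5; b_3 = 16; c_3 = 9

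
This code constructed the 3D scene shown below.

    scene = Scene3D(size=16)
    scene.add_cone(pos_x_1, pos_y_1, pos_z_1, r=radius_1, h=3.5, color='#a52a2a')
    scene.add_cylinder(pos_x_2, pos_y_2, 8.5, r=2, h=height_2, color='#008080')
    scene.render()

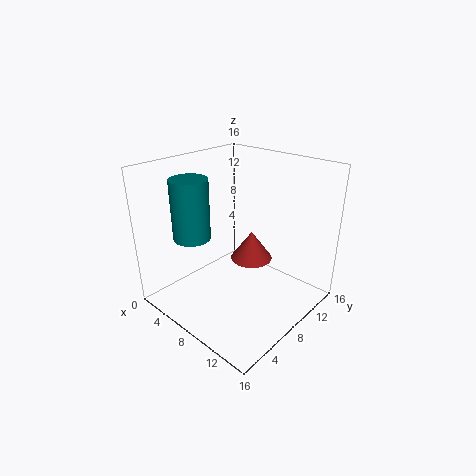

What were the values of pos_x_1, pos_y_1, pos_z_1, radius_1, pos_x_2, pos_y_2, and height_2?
pos_x_1 = 7.5
pos_y_1 = 11
pos_z_1 = 4
radius_1 = 2.5
pos_x_2 = 5
pos_y_2 = 4
height_2 = 6.5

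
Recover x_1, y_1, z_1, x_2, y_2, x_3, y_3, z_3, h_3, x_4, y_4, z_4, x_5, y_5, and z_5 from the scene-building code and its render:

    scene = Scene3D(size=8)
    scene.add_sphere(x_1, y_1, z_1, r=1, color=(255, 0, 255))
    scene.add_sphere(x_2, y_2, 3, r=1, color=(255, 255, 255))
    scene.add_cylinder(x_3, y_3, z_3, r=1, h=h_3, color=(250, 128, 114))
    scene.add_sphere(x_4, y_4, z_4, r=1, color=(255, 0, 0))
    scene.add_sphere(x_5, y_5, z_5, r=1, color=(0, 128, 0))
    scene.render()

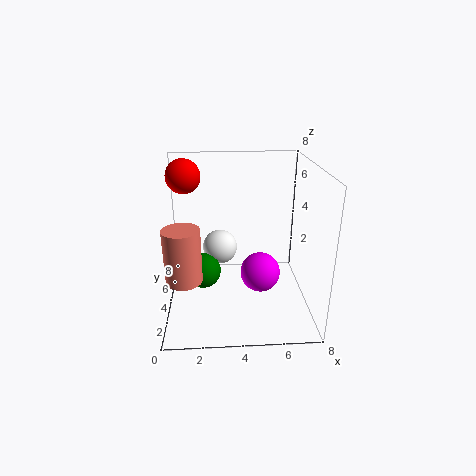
x_1 = 5
y_1 = 2
z_1 = 3
x_2 = 3
y_2 = 5
x_3 = 1
y_3 = 3
z_3 = 2
h_3 = 3
x_4 = 1
y_4 = 6
z_4 = 7
x_5 = 2
y_5 = 4
z_5 = 2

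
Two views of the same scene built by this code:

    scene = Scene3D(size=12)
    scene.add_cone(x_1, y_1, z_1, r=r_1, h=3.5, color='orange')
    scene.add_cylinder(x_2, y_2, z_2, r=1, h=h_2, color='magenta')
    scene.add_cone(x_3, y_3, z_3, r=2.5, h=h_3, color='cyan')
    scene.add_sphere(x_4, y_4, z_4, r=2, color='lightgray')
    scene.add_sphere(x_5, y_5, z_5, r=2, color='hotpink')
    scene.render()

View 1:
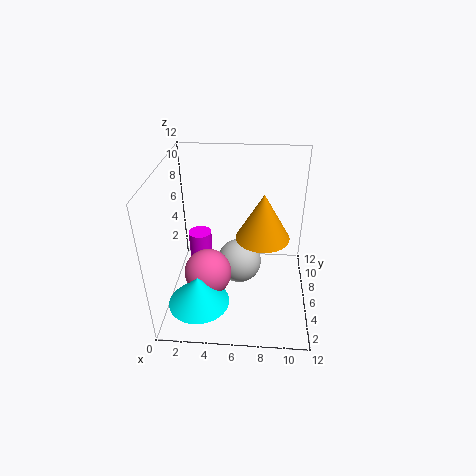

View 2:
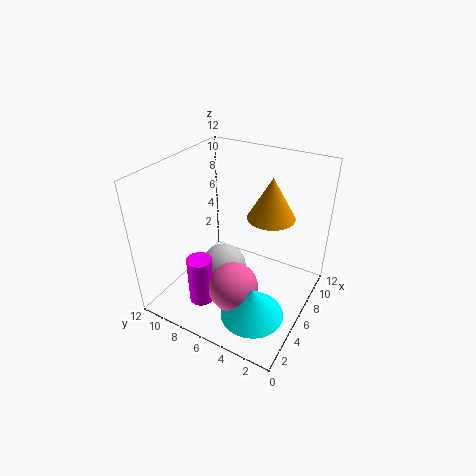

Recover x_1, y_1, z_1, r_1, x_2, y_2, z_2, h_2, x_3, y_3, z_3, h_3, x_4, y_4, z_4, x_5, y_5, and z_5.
x_1 = 8
y_1 = 4
z_1 = 7.5
r_1 = 2
x_2 = 2.5
y_2 = 7.5
z_2 = 1.5
h_2 = 4
x_3 = 3
y_3 = 3
z_3 = 1.5
h_3 = 2.5
x_4 = 6
y_4 = 7.5
z_4 = 2.5
x_5 = 3.5
y_5 = 5
z_5 = 3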